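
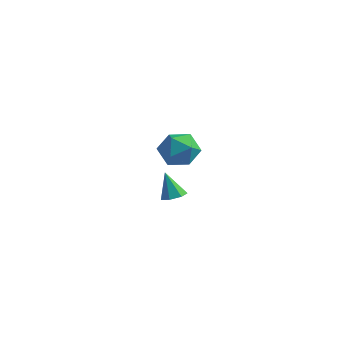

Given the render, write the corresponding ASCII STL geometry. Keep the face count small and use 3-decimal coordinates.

solid 
facet normal -0.278 0.206 0.938
outer loop
vertex -2.628 3.796 -2.615
vertex -3.817 3.546 -2.912
vertex -3.072 2.633 -2.491
endloop
endfacet
facet normal 0.388 -0.050 0.920
outer loop
vertex -2.628 3.796 -2.615
vertex -3.072 2.633 -2.491
vertex -1.928 2.819 -2.963
endloop
endfacet
facet normal 0.778 0.378 0.502
outer loop
vertex -2.628 3.796 -2.615
vertex -1.928 2.819 -2.963
vertex -1.967 3.846 -3.677
endloop
endfacet
facet normal 0.353 0.898 0.262
outer loop
vertex -2.628 3.796 -2.615
vertex -1.967 3.846 -3.677
vertex -3.134 4.296 -3.645
endloop
endfacet
facet normal -0.299 0.792 0.532
outer loop
vertex -2.628 3.796 -2.615
vertex -3.134 4.296 -3.645
vertex -3.817 3.546 -2.912
endloop
endfacet
facet normal 0.368 -0.696 0.617
outer loop
vertex -1.928 2.819 -2.963
vertex -3.072 2.633 -2.491
vertex -2.686 1.964 -3.475
endloop
endfacet
facet normal -0.709 -0.281 0.647
outer loop
vertex -3.072 2.633 -2.491
vertex -3.817 3.546 -2.912
vertex -3.853 2.414 -3.443
endloop
endfacet
facet normal -0.745 0.667 -0.011
outer loop
vertex -3.817 3.546 -2.912
vertex -3.134 4.296 -3.645
vertex -3.892 3.441 -4.157
endloop
endfacet
facet normal 0.311 0.838 -0.448
outer loop
vertex -3.134 4.296 -3.645
vertex -1.967 3.846 -3.677
vertex -2.748 3.627 -4.629
endloop
endfacet
facet normal 0.998 -0.004 -0.060
outer loop
vertex -1.967 3.846 -3.677
vertex -1.928 2.819 -2.963
vertex -2.003 2.714 -4.208
endloop
endfacet
facet normal -0.353 -0.898 -0.262
outer loop
vertex -3.192 2.464 -4.505
vertex -2.686 1.964 -3.475
vertex -3.853 2.414 -3.443
endloop
endfacet
facet normal -0.778 -0.378 -0.502
outer loop
vertex -3.192 2.464 -4.505
vertex -3.853 2.414 -3.443
vertex -3.892 3.441 -4.157
endloop
endfacet
facet normal -0.388 0.050 -0.920
outer loop
vertex -3.192 2.464 -4.505
vertex -3.892 3.441 -4.157
vertex -2.748 3.627 -4.629
endloop
endfacet
facet normal 0.278 -0.206 -0.938
outer loop
vertex -3.192 2.464 -4.505
vertex -2.748 3.627 -4.629
vertex -2.003 2.714 -4.208
endloop
endfacet
facet normal 0.299 -0.792 -0.532
outer loop
vertex -3.192 2.464 -4.505
vertex -2.003 2.714 -4.208
vertex -2.686 1.964 -3.475
endloop
endfacet
facet normal -0.311 -0.838 0.448
outer loop
vertex -3.853 2.414 -3.443
vertex -2.686 1.964 -3.475
vertex -3.072 2.633 -2.491
endloop
endfacet
facet normal -0.998 0.004 0.060
outer loop
vertex -3.892 3.441 -4.157
vertex -3.853 2.414 -3.443
vertex -3.817 3.546 -2.912
endloop
endfacet
facet normal -0.368 0.696 -0.617
outer loop
vertex -2.748 3.627 -4.629
vertex -3.892 3.441 -4.157
vertex -3.134 4.296 -3.645
endloop
endfacet
facet normal 0.709 0.281 -0.647
outer loop
vertex -2.003 2.714 -4.208
vertex -2.748 3.627 -4.629
vertex -1.967 3.846 -3.677
endloop
endfacet
facet normal 0.745 -0.667 0.011
outer loop
vertex -2.686 1.964 -3.475
vertex -2.003 2.714 -4.208
vertex -1.928 2.819 -2.963
endloop
endfacet
facet normal 0.389 -0.089 -0.917
outer loop
vertex 1.71 -3.793 -2.048
vertex 1.118 -3.567 -2.321
vertex 1.668 -3.201 -2.123
endloop
endfacet
facet normal 0.704 0.138 0.697
outer loop
vertex 1.71 -3.793 -2.048
vertex 1.668 -3.201 -2.123
vertex 0.522 -3.433 -0.919
endloop
endfacet
facet normal 0.389 -0.088 -0.917
outer loop
vertex 1.668 -3.201 -2.123
vertex 1.118 -3.567 -2.321
vertex 1.212 -2.884 -2.347
endloop
endfacet
facet normal 0.333 0.815 0.474
outer loop
vertex 1.668 -3.201 -2.123
vertex 1.212 -2.884 -2.347
vertex 0.522 -3.433 -0.919
endloop
endfacet
facet normal 0.390 -0.089 -0.917
outer loop
vertex 1.212 -2.884 -2.347
vertex 1.118 -3.567 -2.321
vertex 0.685 -3.082 -2.552
endloop
endfacet
facet normal -0.400 0.904 0.154
outer loop
vertex 1.212 -2.884 -2.347
vertex 0.685 -3.082 -2.552
vertex 0.522 -3.433 -0.919
endloop
endfacet
facet normal 0.390 -0.089 -0.917
outer loop
vertex 0.685 -3.082 -2.552
vertex 1.118 -3.567 -2.321
vertex 0.484 -3.645 -2.583
endloop
endfacet
facet normal -0.941 0.337 -0.021
outer loop
vertex 0.685 -3.082 -2.552
vertex 0.484 -3.645 -2.583
vertex 0.522 -3.433 -0.919
endloop
endfacet
facet normal 0.390 -0.088 -0.917
outer loop
vertex 0.484 -3.645 -2.583
vertex 1.118 -3.567 -2.321
vertex 0.761 -4.15 -2.417
endloop
endfacet
facet normal -0.885 -0.459 0.079
outer loop
vertex 0.484 -3.645 -2.583
vertex 0.761 -4.15 -2.417
vertex 0.522 -3.433 -0.919
endloop
endfacet
facet normal 0.390 -0.088 -0.917
outer loop
vertex 0.761 -4.15 -2.417
vertex 1.118 -3.567 -2.321
vertex 1.306 -4.216 -2.179
endloop
endfacet
facet normal -0.273 -0.884 0.380
outer loop
vertex 0.761 -4.15 -2.417
vertex 1.306 -4.216 -2.179
vertex 0.522 -3.433 -0.919
endloop
endfacet
facet normal 0.389 -0.088 -0.917
outer loop
vertex 1.306 -4.216 -2.179
vertex 1.118 -3.567 -2.321
vertex 1.71 -3.793 -2.048
endloop
endfacet
facet normal 0.435 -0.618 0.655
outer loop
vertex 1.306 -4.216 -2.179
vertex 1.71 -3.793 -2.048
vertex 0.522 -3.433 -0.919
endloop
endfacet

endsolid


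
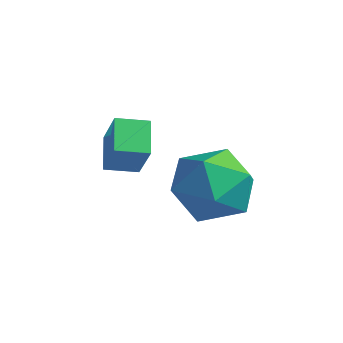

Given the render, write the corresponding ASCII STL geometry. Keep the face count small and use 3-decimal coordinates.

solid 
facet normal 0.293 0.232 0.928
outer loop
vertex 1.107 -0.246 2.114
vertex 1.338 -1.371 2.323
vertex 2.168 -0.676 1.887
endloop
endfacet
facet normal 0.416 0.773 0.478
outer loop
vertex 1.107 -0.246 2.114
vertex 2.168 -0.676 1.887
vertex 1.664 0.06 1.135
endloop
endfacet
facet normal -0.207 0.961 0.183
outer loop
vertex 1.107 -0.246 2.114
vertex 1.664 0.06 1.135
vertex 0.522 -0.18 1.106
endloop
endfacet
facet normal -0.715 0.536 0.450
outer loop
vertex 1.107 -0.246 2.114
vertex 0.522 -0.18 1.106
vertex 0.321 -1.065 1.841
endloop
endfacet
facet normal -0.405 0.086 0.910
outer loop
vertex 1.107 -0.246 2.114
vertex 0.321 -1.065 1.841
vertex 1.338 -1.371 2.323
endloop
endfacet
facet normal 0.843 0.536 -0.041
outer loop
vertex 1.664 0.06 1.135
vertex 2.168 -0.676 1.887
vertex 2.239 -0.875 0.739
endloop
endfacet
facet normal 0.644 -0.339 0.686
outer loop
vertex 2.168 -0.676 1.887
vertex 1.338 -1.371 2.323
vertex 2.038 -1.76 1.474
endloop
endfacet
facet normal -0.485 -0.577 0.657
outer loop
vertex 1.338 -1.371 2.323
vertex 0.321 -1.065 1.841
vertex 0.896 -2.0 1.445
endloop
endfacet
facet normal -0.985 0.151 -0.087
outer loop
vertex 0.321 -1.065 1.841
vertex 0.522 -0.18 1.106
vertex 0.392 -1.264 0.693
endloop
endfacet
facet normal -0.163 0.839 -0.519
outer loop
vertex 0.522 -0.18 1.106
vertex 1.664 0.06 1.135
vertex 1.222 -0.569 0.257
endloop
endfacet
facet normal 0.715 -0.536 -0.450
outer loop
vertex 1.453 -1.694 0.466
vertex 2.239 -0.875 0.739
vertex 2.038 -1.76 1.474
endloop
endfacet
facet normal 0.207 -0.961 -0.183
outer loop
vertex 1.453 -1.694 0.466
vertex 2.038 -1.76 1.474
vertex 0.896 -2.0 1.445
endloop
endfacet
facet normal -0.416 -0.773 -0.478
outer loop
vertex 1.453 -1.694 0.466
vertex 0.896 -2.0 1.445
vertex 0.392 -1.264 0.693
endloop
endfacet
facet normal -0.293 -0.232 -0.928
outer loop
vertex 1.453 -1.694 0.466
vertex 0.392 -1.264 0.693
vertex 1.222 -0.569 0.257
endloop
endfacet
facet normal 0.405 -0.086 -0.910
outer loop
vertex 1.453 -1.694 0.466
vertex 1.222 -0.569 0.257
vertex 2.239 -0.875 0.739
endloop
endfacet
facet normal 0.985 -0.151 0.087
outer loop
vertex 2.038 -1.76 1.474
vertex 2.239 -0.875 0.739
vertex 2.168 -0.676 1.887
endloop
endfacet
facet normal 0.163 -0.839 0.519
outer loop
vertex 0.896 -2.0 1.445
vertex 2.038 -1.76 1.474
vertex 1.338 -1.371 2.323
endloop
endfacet
facet normal -0.843 -0.536 0.041
outer loop
vertex 0.392 -1.264 0.693
vertex 0.896 -2.0 1.445
vertex 0.321 -1.065 1.841
endloop
endfacet
facet normal -0.644 0.339 -0.686
outer loop
vertex 1.222 -0.569 0.257
vertex 0.392 -1.264 0.693
vertex 0.522 -0.18 1.106
endloop
endfacet
facet normal 0.485 0.577 -0.657
outer loop
vertex 2.239 -0.875 0.739
vertex 1.222 -0.569 0.257
vertex 1.664 0.06 1.135
endloop
endfacet
facet normal -0.636 -0.747 0.192
outer loop
vertex 0.806 -3.748 3.585
vertex 0.217 -3.113 4.105
vertex 0.195 -3.487 2.574
endloop
endfacet
facet normal 0.583 -0.629 -0.515
outer loop
vertex 0.723 -2.867 2.415
vertex 0.806 -3.748 3.585
vertex 0.195 -3.487 2.574
endloop
endfacet
facet normal -0.636 -0.748 0.192
outer loop
vertex 0.195 -3.487 2.574
vertex 0.217 -3.113 4.105
vertex -0.394 -2.853 3.094
endloop
endfacet
facet normal -0.505 0.216 -0.836
outer loop
vertex -0.394 -2.853 3.094
vertex 0.723 -2.867 2.415
vertex 0.195 -3.487 2.574
endloop
endfacet
facet normal 0.505 -0.216 0.836
outer loop
vertex 0.806 -3.748 3.585
vertex 0.745 -2.493 3.946
vertex 0.217 -3.113 4.105
endloop
endfacet
facet normal 0.584 -0.628 -0.514
outer loop
vertex 1.334 -3.127 3.426
vertex 0.806 -3.748 3.585
vertex 0.723 -2.867 2.415
endloop
endfacet
facet normal 0.505 -0.216 0.835
outer loop
vertex 1.334 -3.127 3.426
vertex 0.745 -2.493 3.946
vertex 0.806 -3.748 3.585
endloop
endfacet
facet normal -0.583 0.629 0.514
outer loop
vertex 0.217 -3.113 4.105
vertex 0.745 -2.493 3.946
vertex -0.394 -2.853 3.094
endloop
endfacet
facet normal -0.505 0.216 -0.836
outer loop
vertex 0.134 -2.232 2.935
vertex 0.723 -2.867 2.415
vertex -0.394 -2.853 3.094
endloop
endfacet
facet normal -0.584 0.628 0.515
outer loop
vertex -0.394 -2.853 3.094
vertex 0.745 -2.493 3.946
vertex 0.134 -2.232 2.935
endloop
endfacet
facet normal 0.636 0.747 -0.192
outer loop
vertex 0.134 -2.232 2.935
vertex 1.334 -3.127 3.426
vertex 0.723 -2.867 2.415
endloop
endfacet
facet normal 0.636 0.748 -0.191
outer loop
vertex 0.745 -2.493 3.946
vertex 1.334 -3.127 3.426
vertex 0.134 -2.232 2.935
endloop
endfacet

endsolid


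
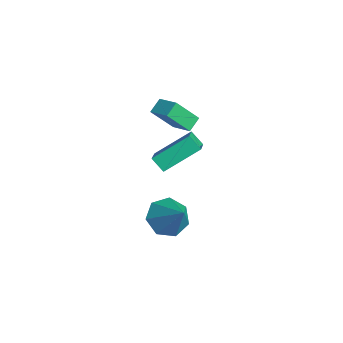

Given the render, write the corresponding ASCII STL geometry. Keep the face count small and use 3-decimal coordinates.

solid 
facet normal -0.486 0.680 0.549
outer loop
vertex -3.599 -1.011 1.252
vertex -2.551 -0.585 1.652
vertex -3.547 0.022 0.018
endloop
endfacet
facet normal -0.873 -0.355 -0.334
outer loop
vertex -3.149 -0.535 -0.432
vertex -3.599 -1.011 1.252
vertex -3.547 0.022 0.018
endloop
endfacet
facet normal -0.486 0.680 0.549
outer loop
vertex -3.547 0.022 0.018
vertex -2.551 -0.585 1.652
vertex -2.499 0.448 0.419
endloop
endfacet
facet normal 0.032 0.642 -0.766
outer loop
vertex -2.499 0.448 0.419
vertex -3.149 -0.535 -0.432
vertex -3.547 0.022 0.018
endloop
endfacet
facet normal -0.032 -0.642 0.766
outer loop
vertex -3.599 -1.011 1.252
vertex -2.153 -1.142 1.202
vertex -2.551 -0.585 1.652
endloop
endfacet
facet normal -0.874 -0.354 -0.334
outer loop
vertex -3.201 -1.568 0.801
vertex -3.599 -1.011 1.252
vertex -3.149 -0.535 -0.432
endloop
endfacet
facet normal -0.032 -0.643 0.766
outer loop
vertex -3.201 -1.568 0.801
vertex -2.153 -1.142 1.202
vertex -3.599 -1.011 1.252
endloop
endfacet
facet normal 0.873 0.354 0.334
outer loop
vertex -2.551 -0.585 1.652
vertex -2.153 -1.142 1.202
vertex -2.499 0.448 0.419
endloop
endfacet
facet normal 0.031 0.642 -0.766
outer loop
vertex -2.101 -0.109 -0.032
vertex -3.149 -0.535 -0.432
vertex -2.499 0.448 0.419
endloop
endfacet
facet normal 0.874 0.354 0.333
outer loop
vertex -2.499 0.448 0.419
vertex -2.153 -1.142 1.202
vertex -2.101 -0.109 -0.032
endloop
endfacet
facet normal 0.486 -0.680 -0.549
outer loop
vertex -2.101 -0.109 -0.032
vertex -3.201 -1.568 0.801
vertex -3.149 -0.535 -0.432
endloop
endfacet
facet normal 0.486 -0.680 -0.549
outer loop
vertex -2.153 -1.142 1.202
vertex -3.201 -1.568 0.801
vertex -2.101 -0.109 -0.032
endloop
endfacet
facet normal -0.805 0.336 -0.488
outer loop
vertex -3.139 0.312 -0.951
vertex -2.624 0.689 -1.541
vertex -3.172 -1.402 -2.076
endloop
endfacet
facet normal -0.592 -0.434 0.679
outer loop
vertex -1.956 -1.909 -1.339
vertex -3.139 0.312 -0.951
vertex -3.172 -1.402 -2.076
endloop
endfacet
facet normal -0.806 0.336 -0.488
outer loop
vertex -3.172 -1.402 -2.076
vertex -2.624 0.689 -1.541
vertex -2.657 -1.024 -2.666
endloop
endfacet
facet normal -0.016 -0.836 -0.549
outer loop
vertex -2.657 -1.024 -2.666
vertex -1.956 -1.909 -1.339
vertex -3.172 -1.402 -2.076
endloop
endfacet
facet normal 0.016 0.836 0.548
outer loop
vertex -3.139 0.312 -0.951
vertex -1.408 0.182 -0.804
vertex -2.624 0.689 -1.541
endloop
endfacet
facet normal -0.593 -0.434 0.678
outer loop
vertex -1.923 -0.196 -0.214
vertex -3.139 0.312 -0.951
vertex -1.956 -1.909 -1.339
endloop
endfacet
facet normal 0.016 0.835 0.549
outer loop
vertex -1.923 -0.196 -0.214
vertex -1.408 0.182 -0.804
vertex -3.139 0.312 -0.951
endloop
endfacet
facet normal 0.592 0.434 -0.679
outer loop
vertex -2.624 0.689 -1.541
vertex -1.408 0.182 -0.804
vertex -2.657 -1.024 -2.666
endloop
endfacet
facet normal -0.017 -0.836 -0.549
outer loop
vertex -1.441 -1.532 -1.929
vertex -1.956 -1.909 -1.339
vertex -2.657 -1.024 -2.666
endloop
endfacet
facet normal 0.593 0.434 -0.679
outer loop
vertex -2.657 -1.024 -2.666
vertex -1.408 0.182 -0.804
vertex -1.441 -1.532 -1.929
endloop
endfacet
facet normal 0.805 -0.336 0.488
outer loop
vertex -1.441 -1.532 -1.929
vertex -1.923 -0.196 -0.214
vertex -1.956 -1.909 -1.339
endloop
endfacet
facet normal 0.806 -0.336 0.488
outer loop
vertex -1.408 0.182 -0.804
vertex -1.923 -0.196 -0.214
vertex -1.441 -1.532 -1.929
endloop
endfacet
facet normal -0.699 -0.173 -0.694
outer loop
vertex 3.004 -2.413 -2.374
vertex 2.322 -2.543 -1.654
vertex 2.579 -1.699 -2.124
endloop
endfacet
facet normal 0.782 0.561 -0.273
outer loop
vertex 3.004 -2.413 -2.374
vertex 2.579 -1.699 -2.124
vertex 3.558 -2.237 -0.426
endloop
endfacet
facet normal -0.698 -0.174 -0.694
outer loop
vertex 2.579 -1.699 -2.124
vertex 2.322 -2.543 -1.654
vertex 1.96 -1.621 -1.521
endloop
endfacet
facet normal 0.265 0.953 0.149
outer loop
vertex 2.579 -1.699 -2.124
vertex 1.96 -1.621 -1.521
vertex 3.558 -2.237 -0.426
endloop
endfacet
facet normal -0.699 -0.174 -0.694
outer loop
vertex 1.96 -1.621 -1.521
vertex 2.322 -2.543 -1.654
vertex 1.614 -2.237 -1.018
endloop
endfacet
facet normal -0.212 0.687 0.695
outer loop
vertex 1.96 -1.621 -1.521
vertex 1.614 -2.237 -1.018
vertex 3.558 -2.237 -0.426
endloop
endfacet
facet normal -0.699 -0.173 -0.694
outer loop
vertex 1.614 -2.237 -1.018
vertex 2.322 -2.543 -1.654
vertex 1.8 -3.085 -0.994
endloop
endfacet
facet normal -0.291 -0.037 0.956
outer loop
vertex 1.614 -2.237 -1.018
vertex 1.8 -3.085 -0.994
vertex 3.558 -2.237 -0.426
endloop
endfacet
facet normal -0.698 -0.173 -0.694
outer loop
vertex 1.8 -3.085 -0.994
vertex 2.322 -2.543 -1.654
vertex 2.38 -3.524 -1.468
endloop
endfacet
facet normal 0.089 -0.674 0.733
outer loop
vertex 1.8 -3.085 -0.994
vertex 2.38 -3.524 -1.468
vertex 3.558 -2.237 -0.426
endloop
endfacet
facet normal -0.699 -0.173 -0.694
outer loop
vertex 2.38 -3.524 -1.468
vertex 2.322 -2.543 -1.654
vertex 2.915 -3.225 -2.082
endloop
endfacet
facet normal 0.640 -0.744 0.195
outer loop
vertex 2.38 -3.524 -1.468
vertex 2.915 -3.225 -2.082
vertex 3.558 -2.237 -0.426
endloop
endfacet
facet normal -0.699 -0.173 -0.694
outer loop
vertex 2.915 -3.225 -2.082
vertex 2.322 -2.543 -1.654
vertex 3.004 -2.413 -2.374
endloop
endfacet
facet normal 0.948 -0.195 -0.252
outer loop
vertex 2.915 -3.225 -2.082
vertex 3.004 -2.413 -2.374
vertex 3.558 -2.237 -0.426
endloop
endfacet

endsolid


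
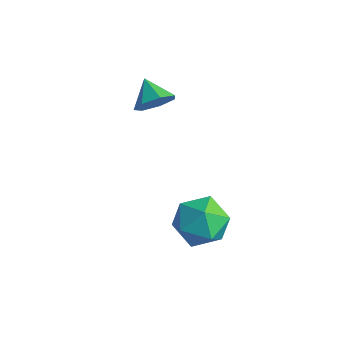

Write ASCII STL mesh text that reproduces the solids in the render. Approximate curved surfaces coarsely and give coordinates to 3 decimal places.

solid 
facet normal 0.810 -0.295 -0.507
outer loop
vertex -0.286 3.481 1.04
vertex -0.637 3.599 0.411
vertex -0.226 4.063 0.797
endloop
endfacet
facet normal 0.049 0.381 0.923
outer loop
vertex -0.286 3.481 1.04
vertex -0.226 4.063 0.797
vertex -1.463 3.901 0.929
endloop
endfacet
facet normal 0.810 -0.295 -0.507
outer loop
vertex -0.226 4.063 0.797
vertex -0.637 3.599 0.411
vertex -0.476 4.295 0.263
endloop
endfacet
facet normal -0.073 0.902 0.426
outer loop
vertex -0.226 4.063 0.797
vertex -0.476 4.295 0.263
vertex -1.463 3.901 0.929
endloop
endfacet
facet normal 0.809 -0.295 -0.508
outer loop
vertex -0.476 4.295 0.263
vertex -0.637 3.599 0.411
vertex -0.847 4.004 -0.159
endloop
endfacet
facet normal -0.469 0.864 -0.184
outer loop
vertex -0.476 4.295 0.263
vertex -0.847 4.004 -0.159
vertex -1.463 3.901 0.929
endloop
endfacet
facet normal 0.809 -0.296 -0.508
outer loop
vertex -0.847 4.004 -0.159
vertex -0.637 3.599 0.411
vertex -1.061 3.408 -0.152
endloop
endfacet
facet normal -0.843 0.297 -0.449
outer loop
vertex -0.847 4.004 -0.159
vertex -1.061 3.408 -0.152
vertex -1.463 3.901 0.929
endloop
endfacet
facet normal 0.808 -0.297 -0.508
outer loop
vertex -1.061 3.408 -0.152
vertex -0.637 3.599 0.411
vertex -0.956 2.956 0.279
endloop
endfacet
facet normal -0.912 -0.373 -0.169
outer loop
vertex -1.061 3.408 -0.152
vertex -0.956 2.956 0.279
vertex -1.463 3.901 0.929
endloop
endfacet
facet normal 0.808 -0.297 -0.508
outer loop
vertex -0.956 2.956 0.279
vertex -0.637 3.599 0.411
vertex -0.611 2.988 0.809
endloop
endfacet
facet normal -0.625 -0.641 0.445
outer loop
vertex -0.956 2.956 0.279
vertex -0.611 2.988 0.809
vertex -1.463 3.901 0.929
endloop
endfacet
facet normal 0.809 -0.296 -0.507
outer loop
vertex -0.611 2.988 0.809
vertex -0.637 3.599 0.411
vertex -0.286 3.481 1.04
endloop
endfacet
facet normal -0.197 -0.306 0.931
outer loop
vertex -0.611 2.988 0.809
vertex -0.286 3.481 1.04
vertex -1.463 3.901 0.929
endloop
endfacet
facet normal -0.975 -0.192 0.116
outer loop
vertex 1.232 3.349 -3.44
vertex 1.396 2.363 -3.691
vertex 1.455 2.661 -2.707
endloop
endfacet
facet normal -0.765 0.337 0.549
outer loop
vertex 1.232 3.349 -3.44
vertex 1.455 2.661 -2.707
vertex 1.885 3.597 -2.682
endloop
endfacet
facet normal -0.493 0.858 0.144
outer loop
vertex 1.232 3.349 -3.44
vertex 1.885 3.597 -2.682
vertex 2.091 3.878 -3.652
endloop
endfacet
facet normal -0.534 0.652 -0.538
outer loop
vertex 1.232 3.349 -3.44
vertex 2.091 3.878 -3.652
vertex 1.789 3.116 -4.275
endloop
endfacet
facet normal -0.831 0.003 -0.556
outer loop
vertex 1.232 3.349 -3.44
vertex 1.789 3.116 -4.275
vertex 1.396 2.363 -3.691
endloop
endfacet
facet normal -0.244 0.086 0.966
outer loop
vertex 1.885 3.597 -2.682
vertex 1.455 2.661 -2.707
vertex 2.451 2.764 -2.465
endloop
endfacet
facet normal -0.582 -0.768 0.267
outer loop
vertex 1.455 2.661 -2.707
vertex 1.396 2.363 -3.691
vertex 2.149 2.002 -3.088
endloop
endfacet
facet normal -0.351 -0.452 -0.820
outer loop
vertex 1.396 2.363 -3.691
vertex 1.789 3.116 -4.275
vertex 2.355 2.283 -4.058
endloop
endfacet
facet normal 0.131 0.596 -0.792
outer loop
vertex 1.789 3.116 -4.275
vertex 2.091 3.878 -3.652
vertex 2.785 3.219 -4.033
endloop
endfacet
facet normal 0.197 0.930 0.311
outer loop
vertex 2.091 3.878 -3.652
vertex 1.885 3.597 -2.682
vertex 2.844 3.517 -3.049
endloop
endfacet
facet normal 0.534 -0.652 0.538
outer loop
vertex 3.008 2.531 -3.3
vertex 2.451 2.764 -2.465
vertex 2.149 2.002 -3.088
endloop
endfacet
facet normal 0.493 -0.858 -0.144
outer loop
vertex 3.008 2.531 -3.3
vertex 2.149 2.002 -3.088
vertex 2.355 2.283 -4.058
endloop
endfacet
facet normal 0.765 -0.337 -0.549
outer loop
vertex 3.008 2.531 -3.3
vertex 2.355 2.283 -4.058
vertex 2.785 3.219 -4.033
endloop
endfacet
facet normal 0.975 0.192 -0.116
outer loop
vertex 3.008 2.531 -3.3
vertex 2.785 3.219 -4.033
vertex 2.844 3.517 -3.049
endloop
endfacet
facet normal 0.831 -0.003 0.556
outer loop
vertex 3.008 2.531 -3.3
vertex 2.844 3.517 -3.049
vertex 2.451 2.764 -2.465
endloop
endfacet
facet normal -0.131 -0.596 0.792
outer loop
vertex 2.149 2.002 -3.088
vertex 2.451 2.764 -2.465
vertex 1.455 2.661 -2.707
endloop
endfacet
facet normal -0.197 -0.930 -0.311
outer loop
vertex 2.355 2.283 -4.058
vertex 2.149 2.002 -3.088
vertex 1.396 2.363 -3.691
endloop
endfacet
facet normal 0.244 -0.086 -0.966
outer loop
vertex 2.785 3.219 -4.033
vertex 2.355 2.283 -4.058
vertex 1.789 3.116 -4.275
endloop
endfacet
facet normal 0.582 0.768 -0.267
outer loop
vertex 2.844 3.517 -3.049
vertex 2.785 3.219 -4.033
vertex 2.091 3.878 -3.652
endloop
endfacet
facet normal 0.351 0.452 0.820
outer loop
vertex 2.451 2.764 -2.465
vertex 2.844 3.517 -3.049
vertex 1.885 3.597 -2.682
endloop
endfacet

endsolid


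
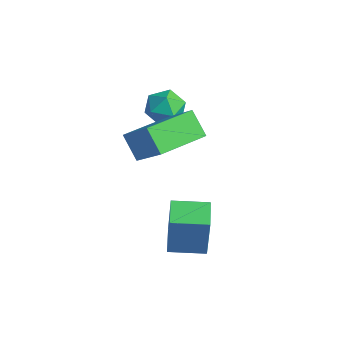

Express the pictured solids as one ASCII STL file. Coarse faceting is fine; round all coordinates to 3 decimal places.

solid 
facet normal -0.560 -0.826 0.054
outer loop
vertex 0.282 1.542 0.43
vertex -0.707 2.226 0.636
vertex -0.071 1.648 -1.617
endloop
endfacet
facet normal 0.811 -0.561 -0.169
outer loop
vertex 0.747 2.854 -1.696
vertex 0.282 1.542 0.43
vertex -0.071 1.648 -1.617
endloop
endfacet
facet normal -0.560 -0.826 0.054
outer loop
vertex -0.071 1.648 -1.617
vertex -0.707 2.226 0.636
vertex -1.06 2.332 -1.411
endloop
endfacet
facet normal -0.170 0.051 -0.984
outer loop
vertex -1.06 2.332 -1.411
vertex 0.747 2.854 -1.696
vertex -0.071 1.648 -1.617
endloop
endfacet
facet normal 0.170 -0.051 0.984
outer loop
vertex 0.282 1.542 0.43
vertex 0.111 3.432 0.557
vertex -0.707 2.226 0.636
endloop
endfacet
facet normal 0.811 -0.561 -0.169
outer loop
vertex 1.1 2.748 0.351
vertex 0.282 1.542 0.43
vertex 0.747 2.854 -1.696
endloop
endfacet
facet normal 0.170 -0.051 0.984
outer loop
vertex 1.1 2.748 0.351
vertex 0.111 3.432 0.557
vertex 0.282 1.542 0.43
endloop
endfacet
facet normal -0.811 0.561 0.169
outer loop
vertex -0.707 2.226 0.636
vertex 0.111 3.432 0.557
vertex -1.06 2.332 -1.411
endloop
endfacet
facet normal -0.170 0.051 -0.984
outer loop
vertex -0.242 3.538 -1.49
vertex 0.747 2.854 -1.696
vertex -1.06 2.332 -1.411
endloop
endfacet
facet normal -0.811 0.561 0.169
outer loop
vertex -1.06 2.332 -1.411
vertex 0.111 3.432 0.557
vertex -0.242 3.538 -1.49
endloop
endfacet
facet normal 0.560 0.826 -0.054
outer loop
vertex -0.242 3.538 -1.49
vertex 1.1 2.748 0.351
vertex 0.747 2.854 -1.696
endloop
endfacet
facet normal 0.560 0.826 -0.054
outer loop
vertex 0.111 3.432 0.557
vertex 1.1 2.748 0.351
vertex -0.242 3.538 -1.49
endloop
endfacet
facet normal -0.733 -0.089 -0.674
outer loop
vertex -2.836 1.525 3.225
vertex -3.044 3.605 3.176
vertex -2.002 1.587 2.31
endloop
endfacet
facet normal 0.099 -0.995 0.023
outer loop
vertex -0.616 1.755 3.584
vertex -2.836 1.525 3.225
vertex -2.002 1.587 2.31
endloop
endfacet
facet normal -0.733 -0.089 -0.674
outer loop
vertex -2.002 1.587 2.31
vertex -3.044 3.605 3.176
vertex -2.209 3.666 2.26
endloop
endfacet
facet normal 0.673 0.049 -0.738
outer loop
vertex -2.209 3.666 2.26
vertex -0.616 1.755 3.584
vertex -2.002 1.587 2.31
endloop
endfacet
facet normal -0.673 -0.050 0.738
outer loop
vertex -2.836 1.525 3.225
vertex -1.658 3.773 4.45
vertex -3.044 3.605 3.176
endloop
endfacet
facet normal 0.099 -0.995 0.024
outer loop
vertex -1.451 1.694 4.5
vertex -2.836 1.525 3.225
vertex -0.616 1.755 3.584
endloop
endfacet
facet normal -0.673 -0.049 0.738
outer loop
vertex -1.451 1.694 4.5
vertex -1.658 3.773 4.45
vertex -2.836 1.525 3.225
endloop
endfacet
facet normal -0.099 0.995 -0.024
outer loop
vertex -3.044 3.605 3.176
vertex -1.658 3.773 4.45
vertex -2.209 3.666 2.26
endloop
endfacet
facet normal 0.673 0.050 -0.738
outer loop
vertex -0.824 3.835 3.535
vertex -0.616 1.755 3.584
vertex -2.209 3.666 2.26
endloop
endfacet
facet normal -0.100 0.995 -0.024
outer loop
vertex -2.209 3.666 2.26
vertex -1.658 3.773 4.45
vertex -0.824 3.835 3.535
endloop
endfacet
facet normal 0.733 0.089 0.674
outer loop
vertex -0.824 3.835 3.535
vertex -1.451 1.694 4.5
vertex -0.616 1.755 3.584
endloop
endfacet
facet normal 0.733 0.089 0.674
outer loop
vertex -1.658 3.773 4.45
vertex -1.451 1.694 4.5
vertex -0.824 3.835 3.535
endloop
endfacet
facet normal -0.899 -0.436 0.042
outer loop
vertex -4.6 4.109 2.982
vertex -4.235 3.335 2.761
vertex -4.306 3.563 3.611
endloop
endfacet
facet normal -0.859 0.112 0.499
outer loop
vertex -4.6 4.109 2.982
vertex -4.306 3.563 3.611
vertex -4.156 4.432 3.674
endloop
endfacet
facet normal -0.703 0.700 0.124
outer loop
vertex -4.6 4.109 2.982
vertex -4.156 4.432 3.674
vertex -3.993 4.74 2.863
endloop
endfacet
facet normal -0.646 0.516 -0.563
outer loop
vertex -4.6 4.109 2.982
vertex -3.993 4.74 2.863
vertex -4.042 4.063 2.299
endloop
endfacet
facet normal -0.767 -0.186 -0.614
outer loop
vertex -4.6 4.109 2.982
vertex -4.042 4.063 2.299
vertex -4.235 3.335 2.761
endloop
endfacet
facet normal -0.320 -0.014 0.947
outer loop
vertex -4.156 4.432 3.674
vertex -4.306 3.563 3.611
vertex -3.518 3.857 3.881
endloop
endfacet
facet normal -0.383 -0.900 0.209
outer loop
vertex -4.306 3.563 3.611
vertex -4.235 3.335 2.761
vertex -3.567 3.18 3.317
endloop
endfacet
facet normal -0.170 -0.495 -0.852
outer loop
vertex -4.235 3.335 2.761
vertex -4.042 4.063 2.299
vertex -3.404 3.488 2.506
endloop
endfacet
facet normal 0.025 0.639 -0.769
outer loop
vertex -4.042 4.063 2.299
vertex -3.993 4.74 2.863
vertex -3.254 4.357 2.569
endloop
endfacet
facet normal -0.067 0.937 0.342
outer loop
vertex -3.993 4.74 2.863
vertex -4.156 4.432 3.674
vertex -3.325 4.585 3.419
endloop
endfacet
facet normal 0.646 -0.516 0.563
outer loop
vertex -2.96 3.811 3.198
vertex -3.518 3.857 3.881
vertex -3.567 3.18 3.317
endloop
endfacet
facet normal 0.703 -0.700 -0.124
outer loop
vertex -2.96 3.811 3.198
vertex -3.567 3.18 3.317
vertex -3.404 3.488 2.506
endloop
endfacet
facet normal 0.859 -0.112 -0.499
outer loop
vertex -2.96 3.811 3.198
vertex -3.404 3.488 2.506
vertex -3.254 4.357 2.569
endloop
endfacet
facet normal 0.899 0.436 -0.042
outer loop
vertex -2.96 3.811 3.198
vertex -3.254 4.357 2.569
vertex -3.325 4.585 3.419
endloop
endfacet
facet normal 0.767 0.186 0.614
outer loop
vertex -2.96 3.811 3.198
vertex -3.325 4.585 3.419
vertex -3.518 3.857 3.881
endloop
endfacet
facet normal -0.025 -0.639 0.769
outer loop
vertex -3.567 3.18 3.317
vertex -3.518 3.857 3.881
vertex -4.306 3.563 3.611
endloop
endfacet
facet normal 0.067 -0.937 -0.342
outer loop
vertex -3.404 3.488 2.506
vertex -3.567 3.18 3.317
vertex -4.235 3.335 2.761
endloop
endfacet
facet normal 0.320 0.014 -0.947
outer loop
vertex -3.254 4.357 2.569
vertex -3.404 3.488 2.506
vertex -4.042 4.063 2.299
endloop
endfacet
facet normal 0.383 0.900 -0.209
outer loop
vertex -3.325 4.585 3.419
vertex -3.254 4.357 2.569
vertex -3.993 4.74 2.863
endloop
endfacet
facet normal 0.170 0.495 0.852
outer loop
vertex -3.518 3.857 3.881
vertex -3.325 4.585 3.419
vertex -4.156 4.432 3.674
endloop
endfacet

endsolid


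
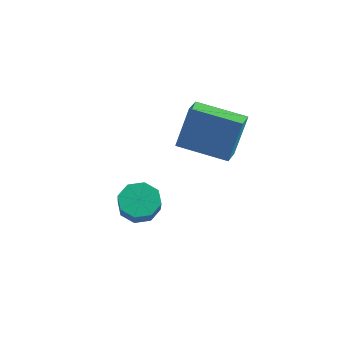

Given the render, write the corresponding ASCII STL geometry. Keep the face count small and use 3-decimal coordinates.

solid 
facet normal -0.577 0.451 -0.681
outer loop
vertex -0.367 -1.676 -4.417
vertex -0.997 -1.717 -3.91
vertex -0.409 -1.178 -4.051
endloop
endfacet
facet normal 0.814 0.387 -0.434
outer loop
vertex -0.367 -1.676 -4.417
vertex -0.409 -1.178 -4.051
vertex 0.667 -2.483 -3.198
endloop
endfacet
facet normal 0.814 0.388 -0.433
outer loop
vertex 0.667 -2.483 -3.198
vertex -0.409 -1.178 -4.051
vertex 0.624 -1.984 -2.832
endloop
endfacet
facet normal 0.578 -0.450 0.681
outer loop
vertex 0.667 -2.483 -3.198
vertex 0.624 -1.984 -2.832
vertex 0.037 -2.523 -2.69
endloop
endfacet
facet normal -0.577 0.451 -0.681
outer loop
vertex -0.409 -1.178 -4.051
vertex -0.997 -1.717 -3.91
vertex -0.796 -0.995 -3.602
endloop
endfacet
facet normal 0.527 0.843 0.111
outer loop
vertex -0.409 -1.178 -4.051
vertex -0.796 -0.995 -3.602
vertex 0.624 -1.984 -2.832
endloop
endfacet
facet normal 0.527 0.843 0.110
outer loop
vertex 0.624 -1.984 -2.832
vertex -0.796 -0.995 -3.602
vertex 0.238 -1.801 -2.383
endloop
endfacet
facet normal 0.578 -0.450 0.680
outer loop
vertex 0.624 -1.984 -2.832
vertex 0.238 -1.801 -2.383
vertex 0.037 -2.523 -2.69
endloop
endfacet
facet normal -0.577 0.451 -0.681
outer loop
vertex -0.796 -0.995 -3.602
vertex -0.997 -1.717 -3.91
vertex -1.3 -1.235 -3.334
endloop
endfacet
facet normal -0.069 0.804 0.590
outer loop
vertex -0.796 -0.995 -3.602
vertex -1.3 -1.235 -3.334
vertex 0.238 -1.801 -2.383
endloop
endfacet
facet normal -0.069 0.804 0.590
outer loop
vertex 0.238 -1.801 -2.383
vertex -1.3 -1.235 -3.334
vertex -0.267 -2.041 -2.115
endloop
endfacet
facet normal 0.576 -0.450 0.682
outer loop
vertex 0.238 -1.801 -2.383
vertex -0.267 -2.041 -2.115
vertex 0.037 -2.523 -2.69
endloop
endfacet
facet normal -0.578 0.450 -0.681
outer loop
vertex -1.3 -1.235 -3.334
vertex -0.997 -1.717 -3.91
vertex -1.627 -1.757 -3.402
endloop
endfacet
facet normal -0.623 0.296 0.724
outer loop
vertex -1.3 -1.235 -3.334
vertex -1.627 -1.757 -3.402
vertex -0.267 -2.041 -2.115
endloop
endfacet
facet normal -0.624 0.295 0.724
outer loop
vertex -0.267 -2.041 -2.115
vertex -1.627 -1.757 -3.402
vertex -0.593 -2.564 -2.183
endloop
endfacet
facet normal 0.578 -0.449 0.682
outer loop
vertex -0.267 -2.041 -2.115
vertex -0.593 -2.564 -2.183
vertex 0.037 -2.523 -2.69
endloop
endfacet
facet normal -0.578 0.450 -0.681
outer loop
vertex -1.627 -1.757 -3.402
vertex -0.997 -1.717 -3.91
vertex -1.584 -2.256 -3.768
endloop
endfacet
facet normal -0.814 -0.388 0.433
outer loop
vertex -1.627 -1.757 -3.402
vertex -1.584 -2.256 -3.768
vertex -0.593 -2.564 -2.183
endloop
endfacet
facet normal -0.814 -0.387 0.434
outer loop
vertex -0.593 -2.564 -2.183
vertex -1.584 -2.256 -3.768
vertex -0.551 -3.062 -2.549
endloop
endfacet
facet normal 0.577 -0.451 0.681
outer loop
vertex -0.593 -2.564 -2.183
vertex -0.551 -3.062 -2.549
vertex 0.037 -2.523 -2.69
endloop
endfacet
facet normal -0.578 0.450 -0.680
outer loop
vertex -1.584 -2.256 -3.768
vertex -0.997 -1.717 -3.91
vertex -1.198 -2.439 -4.217
endloop
endfacet
facet normal -0.527 -0.842 -0.110
outer loop
vertex -1.584 -2.256 -3.768
vertex -1.198 -2.439 -4.217
vertex -0.551 -3.062 -2.549
endloop
endfacet
facet normal -0.527 -0.843 -0.110
outer loop
vertex -0.551 -3.062 -2.549
vertex -1.198 -2.439 -4.217
vertex -0.164 -3.245 -2.998
endloop
endfacet
facet normal 0.577 -0.451 0.681
outer loop
vertex -0.551 -3.062 -2.549
vertex -0.164 -3.245 -2.998
vertex 0.037 -2.523 -2.69
endloop
endfacet
facet normal -0.576 0.450 -0.682
outer loop
vertex -1.198 -2.439 -4.217
vertex -0.997 -1.717 -3.91
vertex -0.693 -2.199 -4.485
endloop
endfacet
facet normal 0.069 -0.804 -0.590
outer loop
vertex -1.198 -2.439 -4.217
vertex -0.693 -2.199 -4.485
vertex -0.164 -3.245 -2.998
endloop
endfacet
facet normal 0.069 -0.804 -0.590
outer loop
vertex -0.164 -3.245 -2.998
vertex -0.693 -2.199 -4.485
vertex 0.34 -3.005 -3.266
endloop
endfacet
facet normal 0.577 -0.451 0.681
outer loop
vertex -0.164 -3.245 -2.998
vertex 0.34 -3.005 -3.266
vertex 0.037 -2.523 -2.69
endloop
endfacet
facet normal -0.578 0.449 -0.682
outer loop
vertex -0.693 -2.199 -4.485
vertex -0.997 -1.717 -3.91
vertex -0.367 -1.676 -4.417
endloop
endfacet
facet normal 0.624 -0.295 -0.724
outer loop
vertex -0.693 -2.199 -4.485
vertex -0.367 -1.676 -4.417
vertex 0.34 -3.005 -3.266
endloop
endfacet
facet normal 0.623 -0.296 -0.724
outer loop
vertex 0.34 -3.005 -3.266
vertex -0.367 -1.676 -4.417
vertex 0.667 -2.483 -3.198
endloop
endfacet
facet normal 0.578 -0.450 0.681
outer loop
vertex 0.34 -3.005 -3.266
vertex 0.667 -2.483 -3.198
vertex 0.037 -2.523 -2.69
endloop
endfacet
facet normal -0.821 -0.527 0.218
outer loop
vertex 0.518 -0.595 1.598
vertex -0.013 0.162 1.427
vertex 0.366 -1.112 -0.224
endloop
endfacet
facet normal 0.565 -0.805 0.181
outer loop
vertex 2.033 -0.042 -0.667
vertex 0.518 -0.595 1.598
vertex 0.366 -1.112 -0.224
endloop
endfacet
facet normal -0.821 -0.527 0.218
outer loop
vertex 0.366 -1.112 -0.224
vertex -0.013 0.162 1.427
vertex -0.165 -0.356 -0.395
endloop
endfacet
facet normal -0.080 -0.273 -0.959
outer loop
vertex -0.165 -0.356 -0.395
vertex 2.033 -0.042 -0.667
vertex 0.366 -1.112 -0.224
endloop
endfacet
facet normal 0.080 0.273 0.959
outer loop
vertex 0.518 -0.595 1.598
vertex 1.654 1.232 0.984
vertex -0.013 0.162 1.427
endloop
endfacet
facet normal 0.565 -0.805 0.182
outer loop
vertex 2.185 0.476 1.155
vertex 0.518 -0.595 1.598
vertex 2.033 -0.042 -0.667
endloop
endfacet
facet normal 0.080 0.273 0.959
outer loop
vertex 2.185 0.476 1.155
vertex 1.654 1.232 0.984
vertex 0.518 -0.595 1.598
endloop
endfacet
facet normal -0.565 0.805 -0.182
outer loop
vertex -0.013 0.162 1.427
vertex 1.654 1.232 0.984
vertex -0.165 -0.356 -0.395
endloop
endfacet
facet normal -0.080 -0.273 -0.959
outer loop
vertex 1.502 0.715 -0.838
vertex 2.033 -0.042 -0.667
vertex -0.165 -0.356 -0.395
endloop
endfacet
facet normal -0.565 0.805 -0.181
outer loop
vertex -0.165 -0.356 -0.395
vertex 1.654 1.232 0.984
vertex 1.502 0.715 -0.838
endloop
endfacet
facet normal 0.821 0.527 -0.218
outer loop
vertex 1.502 0.715 -0.838
vertex 2.185 0.476 1.155
vertex 2.033 -0.042 -0.667
endloop
endfacet
facet normal 0.821 0.527 -0.218
outer loop
vertex 1.654 1.232 0.984
vertex 2.185 0.476 1.155
vertex 1.502 0.715 -0.838
endloop
endfacet

endsolid


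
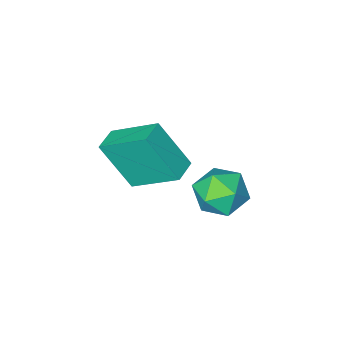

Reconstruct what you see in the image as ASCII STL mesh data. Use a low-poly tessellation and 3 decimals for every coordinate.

solid 
facet normal -0.435 0.708 0.556
outer loop
vertex -1.077 3.072 4.24
vertex -0.293 3.572 4.217
vertex -1.733 4.02 2.521
endloop
endfacet
facet normal -0.843 -0.538 0.025
outer loop
vertex -0.827 2.548 1.363
vertex -1.077 3.072 4.24
vertex -1.733 4.02 2.521
endloop
endfacet
facet normal -0.435 0.708 0.556
outer loop
vertex -1.733 4.02 2.521
vertex -0.293 3.572 4.217
vertex -0.949 4.52 2.497
endloop
endfacet
facet normal -0.317 0.458 -0.830
outer loop
vertex -0.949 4.52 2.497
vertex -0.827 2.548 1.363
vertex -1.733 4.02 2.521
endloop
endfacet
facet normal 0.317 -0.458 0.830
outer loop
vertex -1.077 3.072 4.24
vertex 0.613 2.1 3.059
vertex -0.293 3.572 4.217
endloop
endfacet
facet normal -0.843 -0.538 0.025
outer loop
vertex -0.171 1.6 3.083
vertex -1.077 3.072 4.24
vertex -0.827 2.548 1.363
endloop
endfacet
facet normal 0.317 -0.458 0.831
outer loop
vertex -0.171 1.6 3.083
vertex 0.613 2.1 3.059
vertex -1.077 3.072 4.24
endloop
endfacet
facet normal 0.843 0.538 -0.025
outer loop
vertex -0.293 3.572 4.217
vertex 0.613 2.1 3.059
vertex -0.949 4.52 2.497
endloop
endfacet
facet normal -0.317 0.458 -0.831
outer loop
vertex -0.043 3.048 1.34
vertex -0.827 2.548 1.363
vertex -0.949 4.52 2.497
endloop
endfacet
facet normal 0.843 0.538 -0.025
outer loop
vertex -0.949 4.52 2.497
vertex 0.613 2.1 3.059
vertex -0.043 3.048 1.34
endloop
endfacet
facet normal 0.435 -0.708 -0.556
outer loop
vertex -0.043 3.048 1.34
vertex -0.171 1.6 3.083
vertex -0.827 2.548 1.363
endloop
endfacet
facet normal 0.435 -0.708 -0.556
outer loop
vertex 0.613 2.1 3.059
vertex -0.171 1.6 3.083
vertex -0.043 3.048 1.34
endloop
endfacet
facet normal -0.215 0.302 0.929
outer loop
vertex -3.256 4.404 0.251
vertex -3.999 3.635 0.329
vertex -2.988 3.436 0.628
endloop
endfacet
facet normal 0.469 0.430 0.771
outer loop
vertex -3.256 4.404 0.251
vertex -2.988 3.436 0.628
vertex -2.335 3.945 -0.053
endloop
endfacet
facet normal 0.488 0.850 0.195
outer loop
vertex -3.256 4.404 0.251
vertex -2.335 3.945 -0.053
vertex -2.942 4.459 -0.773
endloop
endfacet
facet normal -0.184 0.983 -0.004
outer loop
vertex -3.256 4.404 0.251
vertex -2.942 4.459 -0.773
vertex -3.971 4.267 -0.536
endloop
endfacet
facet normal -0.619 0.644 0.450
outer loop
vertex -3.256 4.404 0.251
vertex -3.971 4.267 -0.536
vertex -3.999 3.635 0.329
endloop
endfacet
facet normal 0.776 -0.192 0.601
outer loop
vertex -2.335 3.945 -0.053
vertex -2.988 3.436 0.628
vertex -2.509 2.893 -0.164
endloop
endfacet
facet normal -0.331 -0.398 0.855
outer loop
vertex -2.988 3.436 0.628
vertex -3.999 3.635 0.329
vertex -3.538 2.701 0.073
endloop
endfacet
facet normal -0.985 0.154 0.081
outer loop
vertex -3.999 3.635 0.329
vertex -3.971 4.267 -0.536
vertex -4.145 3.215 -0.647
endloop
endfacet
facet normal -0.282 0.703 -0.653
outer loop
vertex -3.971 4.267 -0.536
vertex -2.942 4.459 -0.773
vertex -3.492 3.724 -1.328
endloop
endfacet
facet normal 0.807 0.489 -0.331
outer loop
vertex -2.942 4.459 -0.773
vertex -2.335 3.945 -0.053
vertex -2.481 3.525 -1.029
endloop
endfacet
facet normal 0.184 -0.983 0.004
outer loop
vertex -3.224 2.756 -0.951
vertex -2.509 2.893 -0.164
vertex -3.538 2.701 0.073
endloop
endfacet
facet normal -0.488 -0.850 -0.195
outer loop
vertex -3.224 2.756 -0.951
vertex -3.538 2.701 0.073
vertex -4.145 3.215 -0.647
endloop
endfacet
facet normal -0.469 -0.430 -0.771
outer loop
vertex -3.224 2.756 -0.951
vertex -4.145 3.215 -0.647
vertex -3.492 3.724 -1.328
endloop
endfacet
facet normal 0.215 -0.302 -0.929
outer loop
vertex -3.224 2.756 -0.951
vertex -3.492 3.724 -1.328
vertex -2.481 3.525 -1.029
endloop
endfacet
facet normal 0.619 -0.644 -0.450
outer loop
vertex -3.224 2.756 -0.951
vertex -2.481 3.525 -1.029
vertex -2.509 2.893 -0.164
endloop
endfacet
facet normal 0.282 -0.703 0.653
outer loop
vertex -3.538 2.701 0.073
vertex -2.509 2.893 -0.164
vertex -2.988 3.436 0.628
endloop
endfacet
facet normal -0.807 -0.489 0.331
outer loop
vertex -4.145 3.215 -0.647
vertex -3.538 2.701 0.073
vertex -3.999 3.635 0.329
endloop
endfacet
facet normal -0.776 0.192 -0.601
outer loop
vertex -3.492 3.724 -1.328
vertex -4.145 3.215 -0.647
vertex -3.971 4.267 -0.536
endloop
endfacet
facet normal 0.331 0.398 -0.855
outer loop
vertex -2.481 3.525 -1.029
vertex -3.492 3.724 -1.328
vertex -2.942 4.459 -0.773
endloop
endfacet
facet normal 0.985 -0.154 -0.081
outer loop
vertex -2.509 2.893 -0.164
vertex -2.481 3.525 -1.029
vertex -2.335 3.945 -0.053
endloop
endfacet

endsolid


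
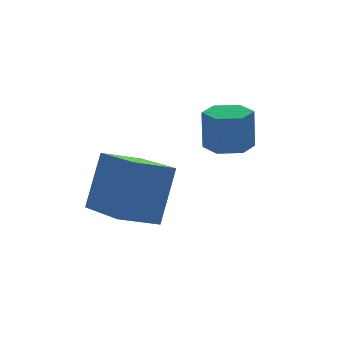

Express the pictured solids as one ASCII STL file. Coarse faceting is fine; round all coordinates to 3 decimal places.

solid 
facet normal 0.053 0.050 -0.997
outer loop
vertex 1.145 2.157 1.456
vertex 0.523 2.431 1.437
vertex 1.07 2.832 1.486
endloop
endfacet
facet normal 0.992 0.108 0.058
outer loop
vertex 1.145 2.157 1.456
vertex 1.07 2.832 1.486
vertex 1.079 2.095 2.703
endloop
endfacet
facet normal 0.992 0.109 0.059
outer loop
vertex 1.079 2.095 2.703
vertex 1.07 2.832 1.486
vertex 1.003 2.77 2.733
endloop
endfacet
facet normal -0.054 -0.050 0.997
outer loop
vertex 1.079 2.095 2.703
vertex 1.003 2.77 2.733
vertex 0.457 2.369 2.683
endloop
endfacet
facet normal 0.054 0.049 -0.997
outer loop
vertex 1.07 2.832 1.486
vertex 0.523 2.431 1.437
vertex 0.448 3.106 1.466
endloop
endfacet
facet normal 0.400 0.914 0.067
outer loop
vertex 1.07 2.832 1.486
vertex 0.448 3.106 1.466
vertex 1.003 2.77 2.733
endloop
endfacet
facet normal 0.400 0.914 0.067
outer loop
vertex 1.003 2.77 2.733
vertex 0.448 3.106 1.466
vertex 0.381 3.044 2.713
endloop
endfacet
facet normal -0.054 -0.050 0.997
outer loop
vertex 1.003 2.77 2.733
vertex 0.381 3.044 2.713
vertex 0.457 2.369 2.683
endloop
endfacet
facet normal 0.054 0.049 -0.997
outer loop
vertex 0.448 3.106 1.466
vertex 0.523 2.431 1.437
vertex -0.099 2.705 1.417
endloop
endfacet
facet normal -0.592 0.806 0.008
outer loop
vertex 0.448 3.106 1.466
vertex -0.099 2.705 1.417
vertex 0.381 3.044 2.713
endloop
endfacet
facet normal -0.592 0.806 0.009
outer loop
vertex 0.381 3.044 2.713
vertex -0.099 2.705 1.417
vertex -0.165 2.643 2.664
endloop
endfacet
facet normal -0.053 -0.050 0.997
outer loop
vertex 0.381 3.044 2.713
vertex -0.165 2.643 2.664
vertex 0.457 2.369 2.683
endloop
endfacet
facet normal 0.054 0.050 -0.997
outer loop
vertex -0.099 2.705 1.417
vertex 0.523 2.431 1.437
vertex -0.023 2.03 1.387
endloop
endfacet
facet normal -0.992 -0.109 -0.058
outer loop
vertex -0.099 2.705 1.417
vertex -0.023 2.03 1.387
vertex -0.165 2.643 2.664
endloop
endfacet
facet normal -0.992 -0.108 -0.059
outer loop
vertex -0.165 2.643 2.664
vertex -0.023 2.03 1.387
vertex -0.09 1.968 2.634
endloop
endfacet
facet normal -0.053 -0.050 0.997
outer loop
vertex -0.165 2.643 2.664
vertex -0.09 1.968 2.634
vertex 0.457 2.369 2.683
endloop
endfacet
facet normal 0.054 0.050 -0.997
outer loop
vertex -0.023 2.03 1.387
vertex 0.523 2.431 1.437
vertex 0.599 1.756 1.407
endloop
endfacet
facet normal -0.400 -0.914 -0.067
outer loop
vertex -0.023 2.03 1.387
vertex 0.599 1.756 1.407
vertex -0.09 1.968 2.634
endloop
endfacet
facet normal -0.400 -0.914 -0.067
outer loop
vertex -0.09 1.968 2.634
vertex 0.599 1.756 1.407
vertex 0.532 1.694 2.654
endloop
endfacet
facet normal -0.054 -0.049 0.997
outer loop
vertex -0.09 1.968 2.634
vertex 0.532 1.694 2.654
vertex 0.457 2.369 2.683
endloop
endfacet
facet normal 0.053 0.050 -0.997
outer loop
vertex 0.599 1.756 1.407
vertex 0.523 2.431 1.437
vertex 1.145 2.157 1.456
endloop
endfacet
facet normal 0.592 -0.806 -0.008
outer loop
vertex 0.599 1.756 1.407
vertex 1.145 2.157 1.456
vertex 0.532 1.694 2.654
endloop
endfacet
facet normal 0.592 -0.806 -0.009
outer loop
vertex 0.532 1.694 2.654
vertex 1.145 2.157 1.456
vertex 1.079 2.095 2.703
endloop
endfacet
facet normal -0.054 -0.049 0.997
outer loop
vertex 0.532 1.694 2.654
vertex 1.079 2.095 2.703
vertex 0.457 2.369 2.683
endloop
endfacet
facet normal -0.950 0.060 0.307
outer loop
vertex -2.578 1.518 1.659
vertex -2.571 3.652 1.264
vertex -3.16 1.199 -0.079
endloop
endfacet
facet normal -0.003 -0.983 0.182
outer loop
vertex -2.029 1.128 -0.444
vertex -2.578 1.518 1.659
vertex -3.16 1.199 -0.079
endloop
endfacet
facet normal -0.950 0.060 0.307
outer loop
vertex -3.16 1.199 -0.079
vertex -2.571 3.652 1.264
vertex -3.152 3.333 -0.473
endloop
endfacet
facet normal -0.312 -0.171 -0.934
outer loop
vertex -3.152 3.333 -0.473
vertex -2.029 1.128 -0.444
vertex -3.16 1.199 -0.079
endloop
endfacet
facet normal 0.312 0.172 0.934
outer loop
vertex -2.578 1.518 1.659
vertex -1.44 3.581 0.899
vertex -2.571 3.652 1.264
endloop
endfacet
facet normal -0.003 -0.983 0.182
outer loop
vertex -1.448 1.447 1.293
vertex -2.578 1.518 1.659
vertex -2.029 1.128 -0.444
endloop
endfacet
facet normal 0.313 0.171 0.934
outer loop
vertex -1.448 1.447 1.293
vertex -1.44 3.581 0.899
vertex -2.578 1.518 1.659
endloop
endfacet
facet normal 0.003 0.983 -0.182
outer loop
vertex -2.571 3.652 1.264
vertex -1.44 3.581 0.899
vertex -3.152 3.333 -0.473
endloop
endfacet
facet normal -0.313 -0.172 -0.934
outer loop
vertex -2.022 3.262 -0.839
vertex -2.029 1.128 -0.444
vertex -3.152 3.333 -0.473
endloop
endfacet
facet normal 0.003 0.983 -0.181
outer loop
vertex -3.152 3.333 -0.473
vertex -1.44 3.581 0.899
vertex -2.022 3.262 -0.839
endloop
endfacet
facet normal 0.950 -0.060 -0.307
outer loop
vertex -2.022 3.262 -0.839
vertex -1.448 1.447 1.293
vertex -2.029 1.128 -0.444
endloop
endfacet
facet normal 0.950 -0.060 -0.307
outer loop
vertex -1.44 3.581 0.899
vertex -1.448 1.447 1.293
vertex -2.022 3.262 -0.839
endloop
endfacet

endsolid


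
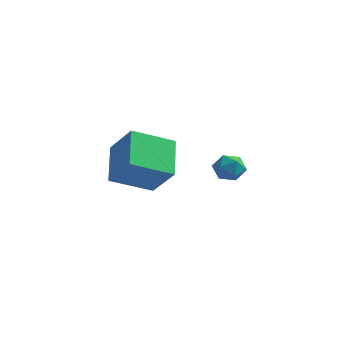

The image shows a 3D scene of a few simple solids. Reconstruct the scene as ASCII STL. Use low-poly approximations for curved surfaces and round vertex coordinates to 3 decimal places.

solid 
facet normal -0.704 0.175 -0.689
outer loop
vertex -4.893 1.84 -3.572
vertex -3.752 3.352 -4.355
vertex -3.971 0.476 -4.86
endloop
endfacet
facet normal -0.557 -0.737 0.382
outer loop
vertex -2.648 0.148 -3.565
vertex -4.893 1.84 -3.572
vertex -3.971 0.476 -4.86
endloop
endfacet
facet normal -0.703 0.175 -0.689
outer loop
vertex -3.971 0.476 -4.86
vertex -3.752 3.352 -4.355
vertex -2.829 1.988 -5.643
endloop
endfacet
facet normal 0.441 -0.652 -0.616
outer loop
vertex -2.829 1.988 -5.643
vertex -2.648 0.148 -3.565
vertex -3.971 0.476 -4.86
endloop
endfacet
facet normal -0.441 0.652 0.616
outer loop
vertex -4.893 1.84 -3.572
vertex -2.429 3.024 -3.06
vertex -3.752 3.352 -4.355
endloop
endfacet
facet normal -0.557 -0.738 0.382
outer loop
vertex -3.571 1.512 -2.277
vertex -4.893 1.84 -3.572
vertex -2.648 0.148 -3.565
endloop
endfacet
facet normal -0.442 0.652 0.616
outer loop
vertex -3.571 1.512 -2.277
vertex -2.429 3.024 -3.06
vertex -4.893 1.84 -3.572
endloop
endfacet
facet normal 0.557 0.738 -0.382
outer loop
vertex -3.752 3.352 -4.355
vertex -2.429 3.024 -3.06
vertex -2.829 1.988 -5.643
endloop
endfacet
facet normal 0.442 -0.652 -0.616
outer loop
vertex -1.507 1.66 -4.348
vertex -2.648 0.148 -3.565
vertex -2.829 1.988 -5.643
endloop
endfacet
facet normal 0.557 0.737 -0.382
outer loop
vertex -2.829 1.988 -5.643
vertex -2.429 3.024 -3.06
vertex -1.507 1.66 -4.348
endloop
endfacet
facet normal 0.704 -0.174 0.689
outer loop
vertex -1.507 1.66 -4.348
vertex -3.571 1.512 -2.277
vertex -2.648 0.148 -3.565
endloop
endfacet
facet normal 0.704 -0.175 0.689
outer loop
vertex -2.429 3.024 -3.06
vertex -3.571 1.512 -2.277
vertex -1.507 1.66 -4.348
endloop
endfacet
facet normal -0.360 0.493 0.792
outer loop
vertex 0.718 1.889 -3.156
vertex 1.001 1.378 -2.709
vertex 1.401 1.967 -2.894
endloop
endfacet
facet normal -0.207 0.944 0.258
outer loop
vertex 0.718 1.889 -3.156
vertex 1.401 1.967 -2.894
vertex 1.256 2.128 -3.598
endloop
endfacet
facet normal -0.588 0.746 -0.312
outer loop
vertex 0.718 1.889 -3.156
vertex 1.256 2.128 -3.598
vertex 0.766 1.638 -3.847
endloop
endfacet
facet normal -0.975 0.176 -0.132
outer loop
vertex 0.718 1.889 -3.156
vertex 0.766 1.638 -3.847
vertex 0.608 1.175 -3.297
endloop
endfacet
facet normal -0.834 0.020 0.551
outer loop
vertex 0.718 1.889 -3.156
vertex 0.608 1.175 -3.297
vertex 1.001 1.378 -2.709
endloop
endfacet
facet normal 0.484 0.869 0.099
outer loop
vertex 1.256 2.128 -3.598
vertex 1.401 1.967 -2.894
vertex 1.872 1.765 -3.423
endloop
endfacet
facet normal 0.236 0.142 0.961
outer loop
vertex 1.401 1.967 -2.894
vertex 1.001 1.378 -2.709
vertex 1.714 1.302 -2.873
endloop
endfacet
facet normal -0.531 -0.626 0.571
outer loop
vertex 1.001 1.378 -2.709
vertex 0.608 1.175 -3.297
vertex 1.224 0.812 -3.122
endloop
endfacet
facet normal -0.759 -0.374 -0.533
outer loop
vertex 0.608 1.175 -3.297
vertex 0.766 1.638 -3.847
vertex 1.079 0.973 -3.826
endloop
endfacet
facet normal -0.131 0.550 -0.825
outer loop
vertex 0.766 1.638 -3.847
vertex 1.256 2.128 -3.598
vertex 1.479 1.562 -4.011
endloop
endfacet
facet normal 0.975 -0.176 0.132
outer loop
vertex 1.762 1.051 -3.564
vertex 1.872 1.765 -3.423
vertex 1.714 1.302 -2.873
endloop
endfacet
facet normal 0.588 -0.746 0.312
outer loop
vertex 1.762 1.051 -3.564
vertex 1.714 1.302 -2.873
vertex 1.224 0.812 -3.122
endloop
endfacet
facet normal 0.207 -0.944 -0.258
outer loop
vertex 1.762 1.051 -3.564
vertex 1.224 0.812 -3.122
vertex 1.079 0.973 -3.826
endloop
endfacet
facet normal 0.360 -0.493 -0.792
outer loop
vertex 1.762 1.051 -3.564
vertex 1.079 0.973 -3.826
vertex 1.479 1.562 -4.011
endloop
endfacet
facet normal 0.834 -0.020 -0.551
outer loop
vertex 1.762 1.051 -3.564
vertex 1.479 1.562 -4.011
vertex 1.872 1.765 -3.423
endloop
endfacet
facet normal 0.759 0.374 0.533
outer loop
vertex 1.714 1.302 -2.873
vertex 1.872 1.765 -3.423
vertex 1.401 1.967 -2.894
endloop
endfacet
facet normal 0.131 -0.550 0.825
outer loop
vertex 1.224 0.812 -3.122
vertex 1.714 1.302 -2.873
vertex 1.001 1.378 -2.709
endloop
endfacet
facet normal -0.484 -0.869 -0.099
outer loop
vertex 1.079 0.973 -3.826
vertex 1.224 0.812 -3.122
vertex 0.608 1.175 -3.297
endloop
endfacet
facet normal -0.236 -0.142 -0.961
outer loop
vertex 1.479 1.562 -4.011
vertex 1.079 0.973 -3.826
vertex 0.766 1.638 -3.847
endloop
endfacet
facet normal 0.531 0.626 -0.571
outer loop
vertex 1.872 1.765 -3.423
vertex 1.479 1.562 -4.011
vertex 1.256 2.128 -3.598
endloop
endfacet

endsolid


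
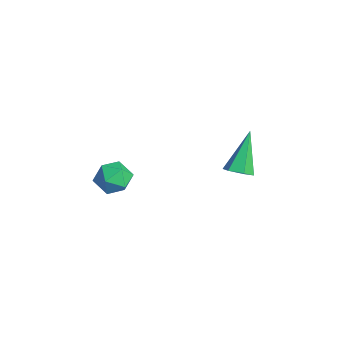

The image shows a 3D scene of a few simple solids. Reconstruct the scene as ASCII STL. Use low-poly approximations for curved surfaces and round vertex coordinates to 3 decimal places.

solid 
facet normal -0.442 0.890 0.115
outer loop
vertex 0.818 -1.249 0.12
vertex 0.879 -1.336 1.028
vertex 1.557 -0.939 0.56
endloop
endfacet
facet normal -0.070 0.867 -0.494
outer loop
vertex 0.818 -1.249 0.12
vertex 1.557 -0.939 0.56
vertex 1.65 -1.384 -0.234
endloop
endfacet
facet normal -0.324 0.328 -0.887
outer loop
vertex 0.818 -1.249 0.12
vertex 1.65 -1.384 -0.234
vertex 1.03 -2.056 -0.256
endloop
endfacet
facet normal -0.853 0.019 -0.522
outer loop
vertex 0.818 -1.249 0.12
vertex 1.03 -2.056 -0.256
vertex 0.553 -2.026 0.524
endloop
endfacet
facet normal -0.925 0.366 0.097
outer loop
vertex 0.818 -1.249 0.12
vertex 0.553 -2.026 0.524
vertex 0.879 -1.336 1.028
endloop
endfacet
facet normal 0.609 0.720 -0.332
outer loop
vertex 1.65 -1.384 -0.234
vertex 1.557 -0.939 0.56
vertex 2.227 -1.554 0.456
endloop
endfacet
facet normal 0.007 0.757 0.653
outer loop
vertex 1.557 -0.939 0.56
vertex 0.879 -1.336 1.028
vertex 1.75 -1.524 1.236
endloop
endfacet
facet normal -0.775 -0.091 0.626
outer loop
vertex 0.879 -1.336 1.028
vertex 0.553 -2.026 0.524
vertex 1.13 -2.196 1.214
endloop
endfacet
facet normal -0.657 -0.652 -0.377
outer loop
vertex 0.553 -2.026 0.524
vertex 1.03 -2.056 -0.256
vertex 1.223 -2.641 0.42
endloop
endfacet
facet normal 0.199 -0.151 -0.968
outer loop
vertex 1.03 -2.056 -0.256
vertex 1.65 -1.384 -0.234
vertex 1.901 -2.244 -0.048
endloop
endfacet
facet normal 0.853 -0.019 0.522
outer loop
vertex 1.962 -2.331 0.86
vertex 2.227 -1.554 0.456
vertex 1.75 -1.524 1.236
endloop
endfacet
facet normal 0.324 -0.328 0.887
outer loop
vertex 1.962 -2.331 0.86
vertex 1.75 -1.524 1.236
vertex 1.13 -2.196 1.214
endloop
endfacet
facet normal 0.070 -0.867 0.494
outer loop
vertex 1.962 -2.331 0.86
vertex 1.13 -2.196 1.214
vertex 1.223 -2.641 0.42
endloop
endfacet
facet normal 0.442 -0.890 -0.115
outer loop
vertex 1.962 -2.331 0.86
vertex 1.223 -2.641 0.42
vertex 1.901 -2.244 -0.048
endloop
endfacet
facet normal 0.925 -0.366 -0.097
outer loop
vertex 1.962 -2.331 0.86
vertex 1.901 -2.244 -0.048
vertex 2.227 -1.554 0.456
endloop
endfacet
facet normal 0.657 0.652 0.377
outer loop
vertex 1.75 -1.524 1.236
vertex 2.227 -1.554 0.456
vertex 1.557 -0.939 0.56
endloop
endfacet
facet normal -0.199 0.151 0.968
outer loop
vertex 1.13 -2.196 1.214
vertex 1.75 -1.524 1.236
vertex 0.879 -1.336 1.028
endloop
endfacet
facet normal -0.609 -0.720 0.332
outer loop
vertex 1.223 -2.641 0.42
vertex 1.13 -2.196 1.214
vertex 0.553 -2.026 0.524
endloop
endfacet
facet normal -0.007 -0.757 -0.653
outer loop
vertex 1.901 -2.244 -0.048
vertex 1.223 -2.641 0.42
vertex 1.03 -2.056 -0.256
endloop
endfacet
facet normal 0.775 0.091 -0.626
outer loop
vertex 2.227 -1.554 0.456
vertex 1.901 -2.244 -0.048
vertex 1.65 -1.384 -0.234
endloop
endfacet
facet normal 0.450 -0.428 -0.784
outer loop
vertex 2.767 4.044 -0.04
vertex 2.342 3.503 0.011
vertex 2.168 4.042 -0.383
endloop
endfacet
facet normal 0.084 0.985 -0.152
outer loop
vertex 2.767 4.044 -0.04
vertex 2.168 4.042 -0.383
vertex 1.358 4.437 1.729
endloop
endfacet
facet normal 0.450 -0.428 -0.784
outer loop
vertex 2.168 4.042 -0.383
vertex 2.342 3.503 0.011
vertex 1.743 3.501 -0.332
endloop
endfacet
facet normal -0.742 0.547 -0.387
outer loop
vertex 2.168 4.042 -0.383
vertex 1.743 3.501 -0.332
vertex 1.358 4.437 1.729
endloop
endfacet
facet normal 0.450 -0.427 -0.784
outer loop
vertex 1.743 3.501 -0.332
vertex 2.342 3.503 0.011
vertex 1.917 2.961 0.062
endloop
endfacet
facet normal -0.945 -0.325 -0.029
outer loop
vertex 1.743 3.501 -0.332
vertex 1.917 2.961 0.062
vertex 1.358 4.437 1.729
endloop
endfacet
facet normal 0.450 -0.426 -0.785
outer loop
vertex 1.917 2.961 0.062
vertex 2.342 3.503 0.011
vertex 2.516 2.963 0.404
endloop
endfacet
facet normal -0.320 -0.760 0.565
outer loop
vertex 1.917 2.961 0.062
vertex 2.516 2.963 0.404
vertex 1.358 4.437 1.729
endloop
endfacet
facet normal 0.449 -0.427 -0.785
outer loop
vertex 2.516 2.963 0.404
vertex 2.342 3.503 0.011
vertex 2.941 3.504 0.353
endloop
endfacet
facet normal 0.506 -0.322 0.800
outer loop
vertex 2.516 2.963 0.404
vertex 2.941 3.504 0.353
vertex 1.358 4.437 1.729
endloop
endfacet
facet normal 0.449 -0.427 -0.785
outer loop
vertex 2.941 3.504 0.353
vertex 2.342 3.503 0.011
vertex 2.767 4.044 -0.04
endloop
endfacet
facet normal 0.708 0.550 0.442
outer loop
vertex 2.941 3.504 0.353
vertex 2.767 4.044 -0.04
vertex 1.358 4.437 1.729
endloop
endfacet

endsolid


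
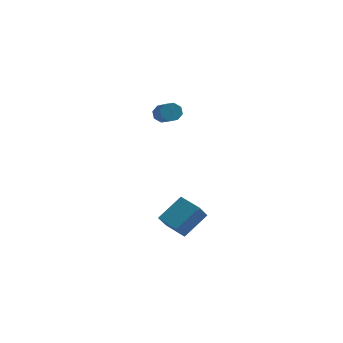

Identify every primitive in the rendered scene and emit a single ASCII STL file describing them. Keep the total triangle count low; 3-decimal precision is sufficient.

solid 
facet normal -0.862 0.461 0.213
outer loop
vertex 2.337 0.215 -2.466
vertex 2.536 1.05 -3.468
vertex 1.397 -0.993 -3.659
endloop
endfacet
facet normal -0.151 -0.633 0.759
outer loop
vertex 2.664 -1.67 -3.972
vertex 2.337 0.215 -2.466
vertex 1.397 -0.993 -3.659
endloop
endfacet
facet normal -0.862 0.461 0.212
outer loop
vertex 1.397 -0.993 -3.659
vertex 2.536 1.05 -3.468
vertex 1.597 -0.157 -4.662
endloop
endfacet
facet normal -0.484 -0.622 -0.615
outer loop
vertex 1.597 -0.157 -4.662
vertex 2.664 -1.67 -3.972
vertex 1.397 -0.993 -3.659
endloop
endfacet
facet normal 0.484 0.622 0.615
outer loop
vertex 2.337 0.215 -2.466
vertex 3.803 0.373 -3.781
vertex 2.536 1.05 -3.468
endloop
endfacet
facet normal -0.152 -0.633 0.759
outer loop
vertex 3.603 -0.463 -2.778
vertex 2.337 0.215 -2.466
vertex 2.664 -1.67 -3.972
endloop
endfacet
facet normal 0.485 0.622 0.615
outer loop
vertex 3.603 -0.463 -2.778
vertex 3.803 0.373 -3.781
vertex 2.337 0.215 -2.466
endloop
endfacet
facet normal 0.151 0.633 -0.759
outer loop
vertex 2.536 1.05 -3.468
vertex 3.803 0.373 -3.781
vertex 1.597 -0.157 -4.662
endloop
endfacet
facet normal -0.485 -0.622 -0.615
outer loop
vertex 2.863 -0.835 -4.974
vertex 2.664 -1.67 -3.972
vertex 1.597 -0.157 -4.662
endloop
endfacet
facet normal 0.151 0.632 -0.760
outer loop
vertex 1.597 -0.157 -4.662
vertex 3.803 0.373 -3.781
vertex 2.863 -0.835 -4.974
endloop
endfacet
facet normal 0.862 -0.460 -0.212
outer loop
vertex 2.863 -0.835 -4.974
vertex 3.603 -0.463 -2.778
vertex 2.664 -1.67 -3.972
endloop
endfacet
facet normal 0.862 -0.461 -0.212
outer loop
vertex 3.803 0.373 -3.781
vertex 3.603 -0.463 -2.778
vertex 2.863 -0.835 -4.974
endloop
endfacet
facet normal -0.462 0.757 -0.462
outer loop
vertex 1.038 2.349 2.275
vertex 0.652 2.429 2.792
vertex 1.228 2.668 2.607
endloop
endfacet
facet normal 0.800 0.132 -0.585
outer loop
vertex 1.038 2.349 2.275
vertex 1.228 2.668 2.607
vertex 1.954 0.851 3.191
endloop
endfacet
facet normal 0.801 0.133 -0.584
outer loop
vertex 1.954 0.851 3.191
vertex 1.228 2.668 2.607
vertex 2.143 1.17 3.523
endloop
endfacet
facet normal 0.463 -0.756 0.463
outer loop
vertex 1.954 0.851 3.191
vertex 2.143 1.17 3.523
vertex 1.568 0.931 3.708
endloop
endfacet
facet normal -0.462 0.757 -0.462
outer loop
vertex 1.228 2.668 2.607
vertex 0.652 2.429 2.792
vertex 1.08 2.846 3.047
endloop
endfacet
facet normal 0.835 0.547 0.060
outer loop
vertex 1.228 2.668 2.607
vertex 1.08 2.846 3.047
vertex 2.143 1.17 3.523
endloop
endfacet
facet normal 0.836 0.546 0.058
outer loop
vertex 2.143 1.17 3.523
vertex 1.08 2.846 3.047
vertex 1.996 1.348 3.963
endloop
endfacet
facet normal 0.463 -0.757 0.461
outer loop
vertex 2.143 1.17 3.523
vertex 1.996 1.348 3.963
vertex 1.568 0.931 3.708
endloop
endfacet
facet normal -0.462 0.757 -0.463
outer loop
vertex 1.08 2.846 3.047
vertex 0.652 2.429 2.792
vertex 0.682 2.781 3.338
endloop
endfacet
facet normal 0.382 0.641 0.666
outer loop
vertex 1.08 2.846 3.047
vertex 0.682 2.781 3.338
vertex 1.996 1.348 3.963
endloop
endfacet
facet normal 0.382 0.641 0.666
outer loop
vertex 1.996 1.348 3.963
vertex 0.682 2.781 3.338
vertex 1.597 1.283 4.254
endloop
endfacet
facet normal 0.461 -0.757 0.463
outer loop
vertex 1.996 1.348 3.963
vertex 1.597 1.283 4.254
vertex 1.568 0.931 3.708
endloop
endfacet
facet normal -0.462 0.757 -0.462
outer loop
vertex 0.682 2.781 3.338
vertex 0.652 2.429 2.792
vertex 0.266 2.509 3.309
endloop
endfacet
facet normal -0.297 0.360 0.885
outer loop
vertex 0.682 2.781 3.338
vertex 0.266 2.509 3.309
vertex 1.597 1.283 4.254
endloop
endfacet
facet normal -0.297 0.359 0.885
outer loop
vertex 1.597 1.283 4.254
vertex 0.266 2.509 3.309
vertex 1.182 1.011 4.225
endloop
endfacet
facet normal 0.463 -0.756 0.463
outer loop
vertex 1.597 1.283 4.254
vertex 1.182 1.011 4.225
vertex 1.568 0.931 3.708
endloop
endfacet
facet normal -0.463 0.756 -0.463
outer loop
vertex 0.266 2.509 3.309
vertex 0.652 2.429 2.792
vertex 0.077 2.19 2.977
endloop
endfacet
facet normal -0.801 -0.133 0.584
outer loop
vertex 0.266 2.509 3.309
vertex 0.077 2.19 2.977
vertex 1.182 1.011 4.225
endloop
endfacet
facet normal -0.801 -0.132 0.585
outer loop
vertex 1.182 1.011 4.225
vertex 0.077 2.19 2.977
vertex 0.992 0.692 3.893
endloop
endfacet
facet normal 0.462 -0.757 0.462
outer loop
vertex 1.182 1.011 4.225
vertex 0.992 0.692 3.893
vertex 1.568 0.931 3.708
endloop
endfacet
facet normal -0.463 0.757 -0.461
outer loop
vertex 0.077 2.19 2.977
vertex 0.652 2.429 2.792
vertex 0.224 2.012 2.537
endloop
endfacet
facet normal -0.836 -0.546 -0.058
outer loop
vertex 0.077 2.19 2.977
vertex 0.224 2.012 2.537
vertex 0.992 0.692 3.893
endloop
endfacet
facet normal -0.835 -0.547 -0.060
outer loop
vertex 0.992 0.692 3.893
vertex 0.224 2.012 2.537
vertex 1.14 0.514 3.453
endloop
endfacet
facet normal 0.462 -0.757 0.462
outer loop
vertex 0.992 0.692 3.893
vertex 1.14 0.514 3.453
vertex 1.568 0.931 3.708
endloop
endfacet
facet normal -0.461 0.757 -0.463
outer loop
vertex 0.224 2.012 2.537
vertex 0.652 2.429 2.792
vertex 0.623 2.077 2.246
endloop
endfacet
facet normal -0.382 -0.641 -0.666
outer loop
vertex 0.224 2.012 2.537
vertex 0.623 2.077 2.246
vertex 1.14 0.514 3.453
endloop
endfacet
facet normal -0.382 -0.641 -0.666
outer loop
vertex 1.14 0.514 3.453
vertex 0.623 2.077 2.246
vertex 1.538 0.579 3.162
endloop
endfacet
facet normal 0.462 -0.757 0.463
outer loop
vertex 1.14 0.514 3.453
vertex 1.538 0.579 3.162
vertex 1.568 0.931 3.708
endloop
endfacet
facet normal -0.463 0.756 -0.463
outer loop
vertex 0.623 2.077 2.246
vertex 0.652 2.429 2.792
vertex 1.038 2.349 2.275
endloop
endfacet
facet normal 0.297 -0.359 -0.885
outer loop
vertex 0.623 2.077 2.246
vertex 1.038 2.349 2.275
vertex 1.538 0.579 3.162
endloop
endfacet
facet normal 0.297 -0.360 -0.885
outer loop
vertex 1.538 0.579 3.162
vertex 1.038 2.349 2.275
vertex 1.954 0.851 3.191
endloop
endfacet
facet normal 0.462 -0.757 0.462
outer loop
vertex 1.538 0.579 3.162
vertex 1.954 0.851 3.191
vertex 1.568 0.931 3.708
endloop
endfacet

endsolid


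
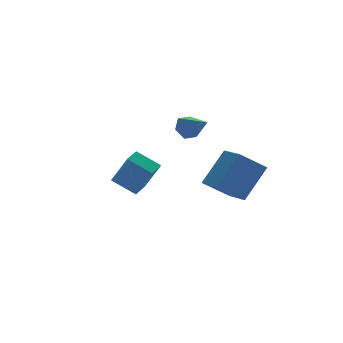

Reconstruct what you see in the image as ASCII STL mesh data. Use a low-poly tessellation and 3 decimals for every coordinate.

solid 
facet normal -0.552 0.671 0.495
outer loop
vertex -2.468 -0.769 4.344
vertex -1.801 -0.307 4.462
vertex -2.797 0.099 2.802
endloop
endfacet
facet normal -0.813 -0.564 -0.144
outer loop
vertex -2.079 -0.773 2.158
vertex -2.468 -0.769 4.344
vertex -2.797 0.099 2.802
endloop
endfacet
facet normal -0.552 0.671 0.495
outer loop
vertex -2.797 0.099 2.802
vertex -1.801 -0.307 4.462
vertex -2.13 0.561 2.92
endloop
endfacet
facet normal -0.183 0.482 -0.857
outer loop
vertex -2.13 0.561 2.92
vertex -2.079 -0.773 2.158
vertex -2.797 0.099 2.802
endloop
endfacet
facet normal 0.183 -0.482 0.857
outer loop
vertex -2.468 -0.769 4.344
vertex -1.083 -1.179 3.818
vertex -1.801 -0.307 4.462
endloop
endfacet
facet normal -0.813 -0.564 -0.144
outer loop
vertex -1.75 -1.641 3.7
vertex -2.468 -0.769 4.344
vertex -2.079 -0.773 2.158
endloop
endfacet
facet normal 0.183 -0.482 0.857
outer loop
vertex -1.75 -1.641 3.7
vertex -1.083 -1.179 3.818
vertex -2.468 -0.769 4.344
endloop
endfacet
facet normal 0.813 0.564 0.144
outer loop
vertex -1.801 -0.307 4.462
vertex -1.083 -1.179 3.818
vertex -2.13 0.561 2.92
endloop
endfacet
facet normal -0.183 0.482 -0.857
outer loop
vertex -1.412 -0.311 2.276
vertex -2.079 -0.773 2.158
vertex -2.13 0.561 2.92
endloop
endfacet
facet normal 0.813 0.564 0.144
outer loop
vertex -2.13 0.561 2.92
vertex -1.083 -1.179 3.818
vertex -1.412 -0.311 2.276
endloop
endfacet
facet normal 0.552 -0.671 -0.495
outer loop
vertex -1.412 -0.311 2.276
vertex -1.75 -1.641 3.7
vertex -2.079 -0.773 2.158
endloop
endfacet
facet normal 0.552 -0.671 -0.495
outer loop
vertex -1.083 -1.179 3.818
vertex -1.75 -1.641 3.7
vertex -1.412 -0.311 2.276
endloop
endfacet
facet normal -0.633 -0.150 -0.759
outer loop
vertex 1.902 -0.724 1.656
vertex 2.008 0.764 1.273
vertex 3.128 -1.058 0.7
endloop
endfacet
facet normal -0.069 -0.966 0.249
outer loop
vertex 4.452 -0.744 2.287
vertex 1.902 -0.724 1.656
vertex 3.128 -1.058 0.7
endloop
endfacet
facet normal -0.633 -0.150 -0.759
outer loop
vertex 3.128 -1.058 0.7
vertex 2.008 0.764 1.273
vertex 3.234 0.43 0.317
endloop
endfacet
facet normal 0.771 -0.210 -0.602
outer loop
vertex 3.234 0.43 0.317
vertex 4.452 -0.744 2.287
vertex 3.128 -1.058 0.7
endloop
endfacet
facet normal -0.771 0.210 0.602
outer loop
vertex 1.902 -0.724 1.656
vertex 3.332 1.078 2.86
vertex 2.008 0.764 1.273
endloop
endfacet
facet normal -0.069 -0.966 0.249
outer loop
vertex 3.226 -0.41 3.243
vertex 1.902 -0.724 1.656
vertex 4.452 -0.744 2.287
endloop
endfacet
facet normal -0.771 0.210 0.602
outer loop
vertex 3.226 -0.41 3.243
vertex 3.332 1.078 2.86
vertex 1.902 -0.724 1.656
endloop
endfacet
facet normal 0.069 0.966 -0.249
outer loop
vertex 2.008 0.764 1.273
vertex 3.332 1.078 2.86
vertex 3.234 0.43 0.317
endloop
endfacet
facet normal 0.771 -0.210 -0.602
outer loop
vertex 4.558 0.744 1.904
vertex 4.452 -0.744 2.287
vertex 3.234 0.43 0.317
endloop
endfacet
facet normal 0.069 0.966 -0.249
outer loop
vertex 3.234 0.43 0.317
vertex 3.332 1.078 2.86
vertex 4.558 0.744 1.904
endloop
endfacet
facet normal 0.633 0.150 0.759
outer loop
vertex 4.558 0.744 1.904
vertex 3.226 -0.41 3.243
vertex 4.452 -0.744 2.287
endloop
endfacet
facet normal 0.633 0.150 0.759
outer loop
vertex 3.332 1.078 2.86
vertex 3.226 -0.41 3.243
vertex 4.558 0.744 1.904
endloop
endfacet
facet normal -0.204 0.847 -0.491
outer loop
vertex 3.104 3.775 4.025
vertex 2.757 3.41 3.539
vertex 2.419 3.654 4.101
endloop
endfacet
facet normal 0.083 0.151 0.985
outer loop
vertex 3.104 3.775 4.025
vertex 2.419 3.654 4.101
vertex 3.063 2.13 4.281
endloop
endfacet
facet normal -0.204 0.847 -0.490
outer loop
vertex 2.419 3.654 4.101
vertex 2.757 3.41 3.539
vertex 2.071 3.289 3.615
endloop
endfacet
facet normal -0.708 -0.220 0.672
outer loop
vertex 2.419 3.654 4.101
vertex 2.071 3.289 3.615
vertex 3.063 2.13 4.281
endloop
endfacet
facet normal -0.204 0.847 -0.492
outer loop
vertex 2.071 3.289 3.615
vertex 2.757 3.41 3.539
vertex 2.409 3.044 3.053
endloop
endfacet
facet normal -0.715 -0.687 -0.131
outer loop
vertex 2.071 3.289 3.615
vertex 2.409 3.044 3.053
vertex 3.063 2.13 4.281
endloop
endfacet
facet normal -0.204 0.847 -0.492
outer loop
vertex 2.409 3.044 3.053
vertex 2.757 3.41 3.539
vertex 3.095 3.165 2.977
endloop
endfacet
facet normal 0.069 -0.782 -0.619
outer loop
vertex 2.409 3.044 3.053
vertex 3.095 3.165 2.977
vertex 3.063 2.13 4.281
endloop
endfacet
facet normal -0.203 0.847 -0.491
outer loop
vertex 3.095 3.165 2.977
vertex 2.757 3.41 3.539
vertex 3.442 3.53 3.463
endloop
endfacet
facet normal 0.859 -0.411 -0.305
outer loop
vertex 3.095 3.165 2.977
vertex 3.442 3.53 3.463
vertex 3.063 2.13 4.281
endloop
endfacet
facet normal -0.203 0.847 -0.491
outer loop
vertex 3.442 3.53 3.463
vertex 2.757 3.41 3.539
vertex 3.104 3.775 4.025
endloop
endfacet
facet normal 0.866 0.056 0.497
outer loop
vertex 3.442 3.53 3.463
vertex 3.104 3.775 4.025
vertex 3.063 2.13 4.281
endloop
endfacet

endsolid


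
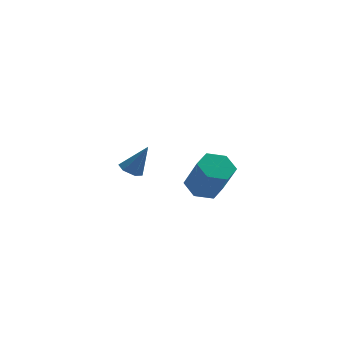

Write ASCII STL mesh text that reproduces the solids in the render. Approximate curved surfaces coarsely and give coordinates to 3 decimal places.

solid 
facet normal -0.497 0.017 -0.867
outer loop
vertex -0.788 1.908 0.406
vertex -1.342 2.136 0.728
vertex -0.889 2.577 0.477
endloop
endfacet
facet normal 0.968 0.166 -0.189
outer loop
vertex -0.788 1.908 0.406
vertex -0.889 2.577 0.477
vertex -0.458 2.104 2.272
endloop
endfacet
facet normal -0.497 0.017 -0.867
outer loop
vertex -0.889 2.577 0.477
vertex -1.342 2.136 0.728
vertex -1.443 2.805 0.799
endloop
endfacet
facet normal 0.440 0.889 0.128
outer loop
vertex -0.889 2.577 0.477
vertex -1.443 2.805 0.799
vertex -0.458 2.104 2.272
endloop
endfacet
facet normal -0.497 0.017 -0.867
outer loop
vertex -1.443 2.805 0.799
vertex -1.342 2.136 0.728
vertex -1.896 2.364 1.05
endloop
endfacet
facet normal -0.371 0.717 0.590
outer loop
vertex -1.443 2.805 0.799
vertex -1.896 2.364 1.05
vertex -0.458 2.104 2.272
endloop
endfacet
facet normal -0.497 0.018 -0.868
outer loop
vertex -1.896 2.364 1.05
vertex -1.342 2.136 0.728
vertex -1.795 1.695 0.978
endloop
endfacet
facet normal -0.656 -0.178 0.734
outer loop
vertex -1.896 2.364 1.05
vertex -1.795 1.695 0.978
vertex -0.458 2.104 2.272
endloop
endfacet
facet normal -0.497 0.018 -0.868
outer loop
vertex -1.795 1.695 0.978
vertex -1.342 2.136 0.728
vertex -1.241 1.467 0.656
endloop
endfacet
facet normal -0.128 -0.900 0.417
outer loop
vertex -1.795 1.695 0.978
vertex -1.241 1.467 0.656
vertex -0.458 2.104 2.272
endloop
endfacet
facet normal -0.497 0.018 -0.868
outer loop
vertex -1.241 1.467 0.656
vertex -1.342 2.136 0.728
vertex -0.788 1.908 0.406
endloop
endfacet
facet normal 0.684 -0.728 -0.045
outer loop
vertex -1.241 1.467 0.656
vertex -0.788 1.908 0.406
vertex -0.458 2.104 2.272
endloop
endfacet
facet normal -0.198 0.486 -0.851
outer loop
vertex 1.676 -2.71 2.499
vertex 1.069 -3.409 2.241
vertex 0.749 -2.657 2.745
endloop
endfacet
facet normal 0.172 0.872 0.459
outer loop
vertex 1.676 -2.71 2.499
vertex 0.749 -2.657 2.745
vertex 2.077 -3.693 4.217
endloop
endfacet
facet normal 0.172 0.872 0.458
outer loop
vertex 2.077 -3.693 4.217
vertex 0.749 -2.657 2.745
vertex 1.15 -3.64 4.464
endloop
endfacet
facet normal 0.199 -0.487 0.851
outer loop
vertex 2.077 -3.693 4.217
vertex 1.15 -3.64 4.464
vertex 1.471 -4.391 3.959
endloop
endfacet
facet normal -0.198 0.486 -0.851
outer loop
vertex 0.749 -2.657 2.745
vertex 1.069 -3.409 2.241
vertex 0.143 -3.356 2.487
endloop
endfacet
facet normal -0.750 0.484 0.451
outer loop
vertex 0.749 -2.657 2.745
vertex 0.143 -3.356 2.487
vertex 1.15 -3.64 4.464
endloop
endfacet
facet normal -0.750 0.484 0.451
outer loop
vertex 1.15 -3.64 4.464
vertex 0.143 -3.356 2.487
vertex 0.544 -4.338 4.206
endloop
endfacet
facet normal 0.199 -0.487 0.851
outer loop
vertex 1.15 -3.64 4.464
vertex 0.544 -4.338 4.206
vertex 1.471 -4.391 3.959
endloop
endfacet
facet normal -0.198 0.487 -0.851
outer loop
vertex 0.143 -3.356 2.487
vertex 1.069 -3.409 2.241
vertex 0.463 -4.107 1.983
endloop
endfacet
facet normal -0.922 -0.388 -0.007
outer loop
vertex 0.143 -3.356 2.487
vertex 0.463 -4.107 1.983
vertex 0.544 -4.338 4.206
endloop
endfacet
facet normal -0.922 -0.388 -0.007
outer loop
vertex 0.544 -4.338 4.206
vertex 0.463 -4.107 1.983
vertex 0.864 -5.09 3.701
endloop
endfacet
facet normal 0.199 -0.487 0.851
outer loop
vertex 0.544 -4.338 4.206
vertex 0.864 -5.09 3.701
vertex 1.471 -4.391 3.959
endloop
endfacet
facet normal -0.199 0.487 -0.851
outer loop
vertex 0.463 -4.107 1.983
vertex 1.069 -3.409 2.241
vertex 1.39 -4.16 1.736
endloop
endfacet
facet normal -0.172 -0.872 -0.459
outer loop
vertex 0.463 -4.107 1.983
vertex 1.39 -4.16 1.736
vertex 0.864 -5.09 3.701
endloop
endfacet
facet normal -0.172 -0.872 -0.459
outer loop
vertex 0.864 -5.09 3.701
vertex 1.39 -4.16 1.736
vertex 1.791 -5.143 3.455
endloop
endfacet
facet normal 0.198 -0.486 0.851
outer loop
vertex 0.864 -5.09 3.701
vertex 1.791 -5.143 3.455
vertex 1.471 -4.391 3.959
endloop
endfacet
facet normal -0.199 0.487 -0.851
outer loop
vertex 1.39 -4.16 1.736
vertex 1.069 -3.409 2.241
vertex 1.996 -3.462 1.994
endloop
endfacet
facet normal 0.750 -0.484 -0.452
outer loop
vertex 1.39 -4.16 1.736
vertex 1.996 -3.462 1.994
vertex 1.791 -5.143 3.455
endloop
endfacet
facet normal 0.750 -0.484 -0.451
outer loop
vertex 1.791 -5.143 3.455
vertex 1.996 -3.462 1.994
vertex 2.397 -4.444 3.713
endloop
endfacet
facet normal 0.198 -0.486 0.851
outer loop
vertex 1.791 -5.143 3.455
vertex 2.397 -4.444 3.713
vertex 1.471 -4.391 3.959
endloop
endfacet
facet normal -0.199 0.487 -0.851
outer loop
vertex 1.996 -3.462 1.994
vertex 1.069 -3.409 2.241
vertex 1.676 -2.71 2.499
endloop
endfacet
facet normal 0.922 0.388 0.007
outer loop
vertex 1.996 -3.462 1.994
vertex 1.676 -2.71 2.499
vertex 2.397 -4.444 3.713
endloop
endfacet
facet normal 0.922 0.388 0.007
outer loop
vertex 2.397 -4.444 3.713
vertex 1.676 -2.71 2.499
vertex 2.077 -3.693 4.217
endloop
endfacet
facet normal 0.198 -0.487 0.851
outer loop
vertex 2.397 -4.444 3.713
vertex 2.077 -3.693 4.217
vertex 1.471 -4.391 3.959
endloop
endfacet

endsolid
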